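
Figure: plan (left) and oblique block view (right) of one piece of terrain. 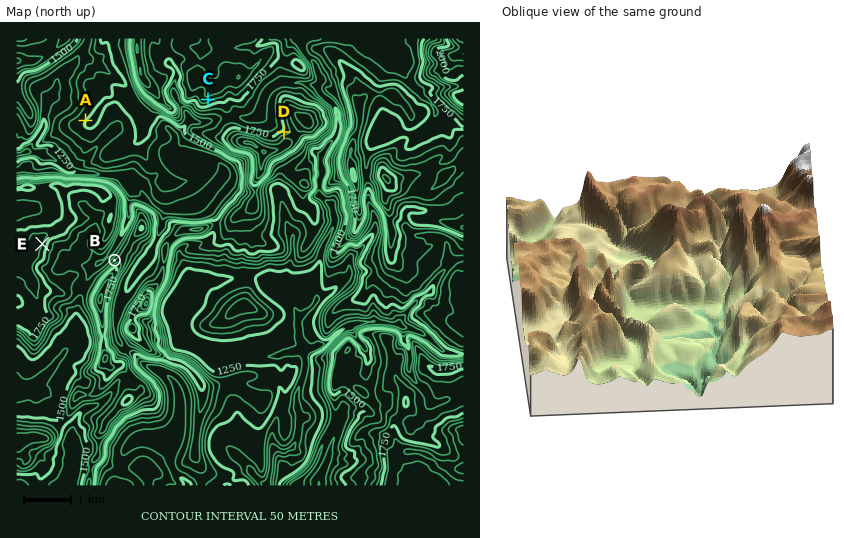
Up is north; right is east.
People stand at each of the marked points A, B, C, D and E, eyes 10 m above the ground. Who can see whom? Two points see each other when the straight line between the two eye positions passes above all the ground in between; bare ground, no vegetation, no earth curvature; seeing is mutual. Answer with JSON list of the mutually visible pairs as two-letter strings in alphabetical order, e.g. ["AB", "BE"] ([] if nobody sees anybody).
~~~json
["BC", "BE", "CD", "CE"]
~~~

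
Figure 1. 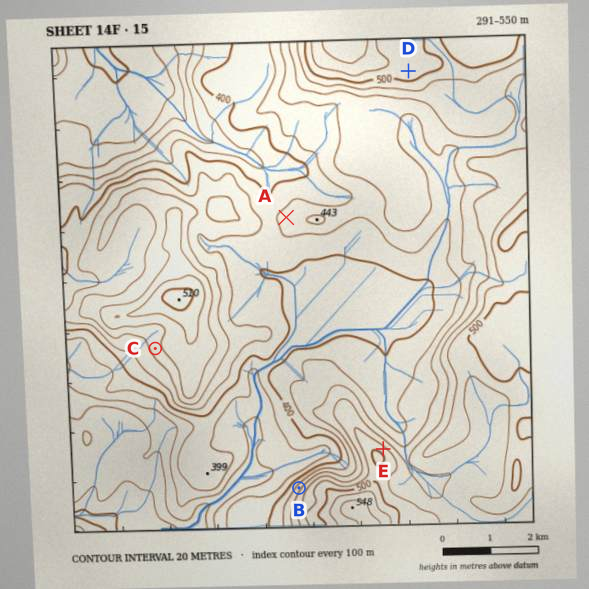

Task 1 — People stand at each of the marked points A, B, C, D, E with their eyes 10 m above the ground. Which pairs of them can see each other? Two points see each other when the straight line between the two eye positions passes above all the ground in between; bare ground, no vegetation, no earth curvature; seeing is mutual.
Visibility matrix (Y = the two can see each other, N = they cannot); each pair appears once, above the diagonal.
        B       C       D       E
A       Y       N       Y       Y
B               N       Y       N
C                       N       N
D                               Y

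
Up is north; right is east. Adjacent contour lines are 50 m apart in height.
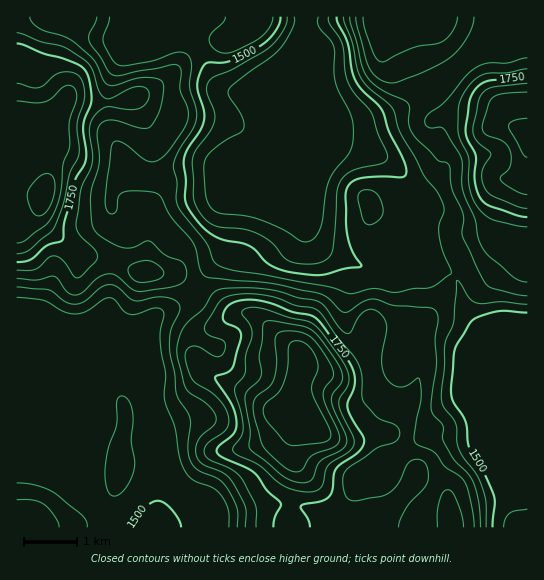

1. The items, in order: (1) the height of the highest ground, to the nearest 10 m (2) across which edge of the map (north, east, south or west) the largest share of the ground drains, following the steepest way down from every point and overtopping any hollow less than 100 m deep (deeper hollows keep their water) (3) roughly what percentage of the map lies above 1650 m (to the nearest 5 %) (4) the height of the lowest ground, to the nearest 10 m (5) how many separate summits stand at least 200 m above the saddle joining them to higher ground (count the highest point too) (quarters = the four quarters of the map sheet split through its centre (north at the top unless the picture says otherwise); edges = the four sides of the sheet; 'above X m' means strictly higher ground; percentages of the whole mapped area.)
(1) About 2000 m is the highest elevation on the sheet.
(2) Most of the ground drains across the northern edge.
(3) Ground above 1650 m makes up about 35 % of the sheet.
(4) The lowest ground is at about 1360 m.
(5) Counting only tops that stand 200 m proud, the map has 3 summits.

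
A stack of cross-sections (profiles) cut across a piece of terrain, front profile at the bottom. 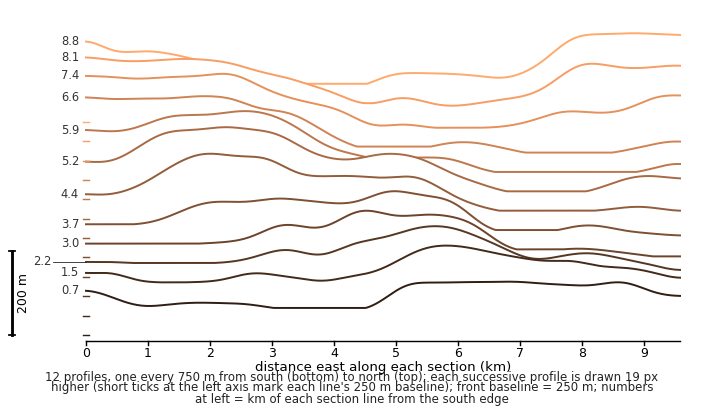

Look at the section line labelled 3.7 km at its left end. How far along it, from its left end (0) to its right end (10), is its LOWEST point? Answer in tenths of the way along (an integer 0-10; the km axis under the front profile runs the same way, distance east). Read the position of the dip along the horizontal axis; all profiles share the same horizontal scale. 10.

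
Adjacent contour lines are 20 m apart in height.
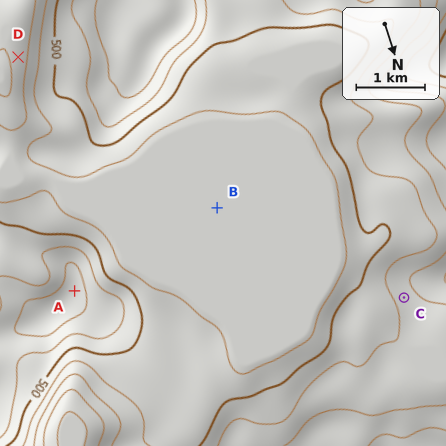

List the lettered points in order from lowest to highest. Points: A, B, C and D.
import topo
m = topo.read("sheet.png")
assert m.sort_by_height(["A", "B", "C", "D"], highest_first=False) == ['D', 'B', 'C', 'A']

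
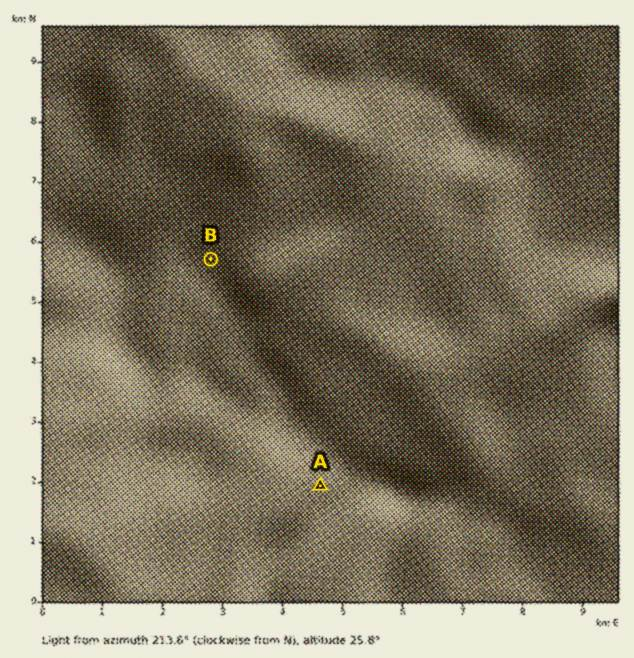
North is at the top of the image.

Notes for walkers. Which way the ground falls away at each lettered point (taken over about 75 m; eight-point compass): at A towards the W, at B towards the NE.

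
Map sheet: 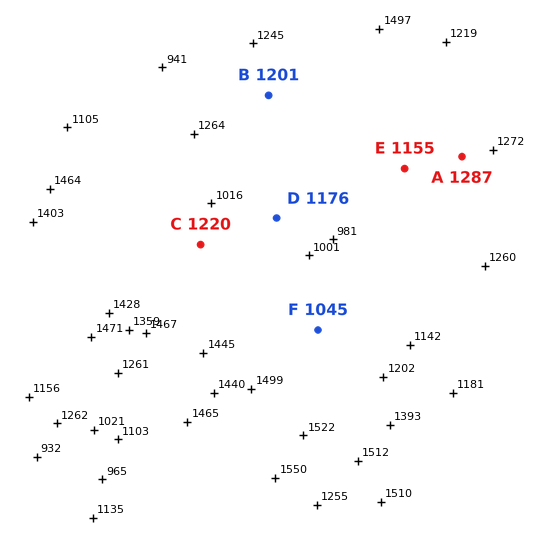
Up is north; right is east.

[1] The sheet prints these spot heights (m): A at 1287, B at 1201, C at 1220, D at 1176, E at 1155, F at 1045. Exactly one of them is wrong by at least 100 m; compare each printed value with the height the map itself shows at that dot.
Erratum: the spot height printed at D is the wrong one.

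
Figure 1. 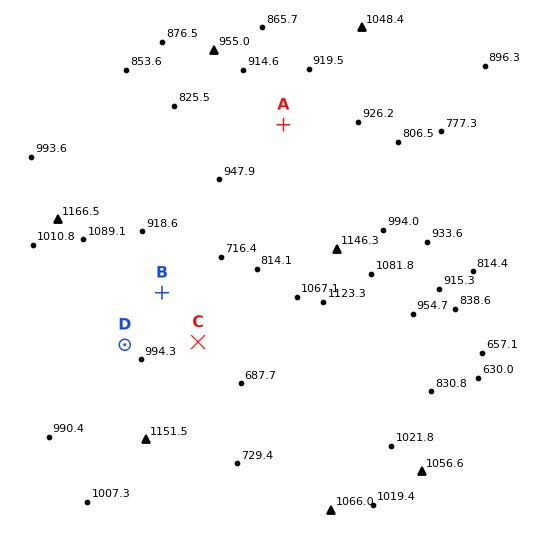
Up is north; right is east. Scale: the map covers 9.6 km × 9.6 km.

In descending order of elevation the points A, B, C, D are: D A B C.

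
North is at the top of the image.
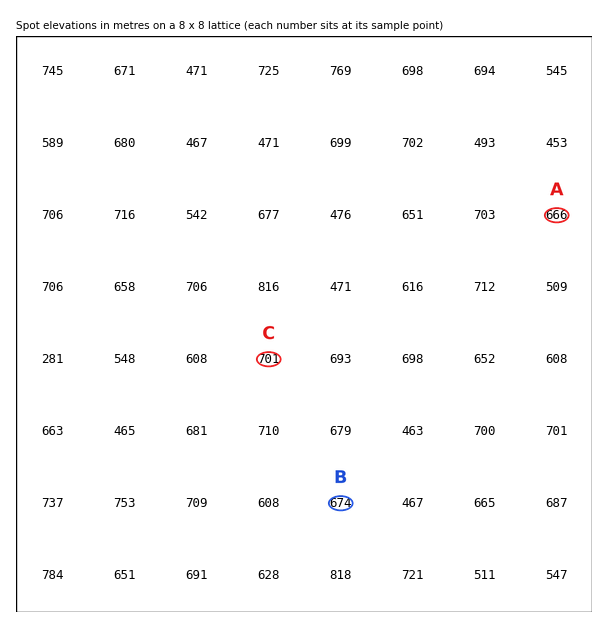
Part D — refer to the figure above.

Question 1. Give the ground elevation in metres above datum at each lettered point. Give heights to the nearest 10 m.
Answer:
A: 670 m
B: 670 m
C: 700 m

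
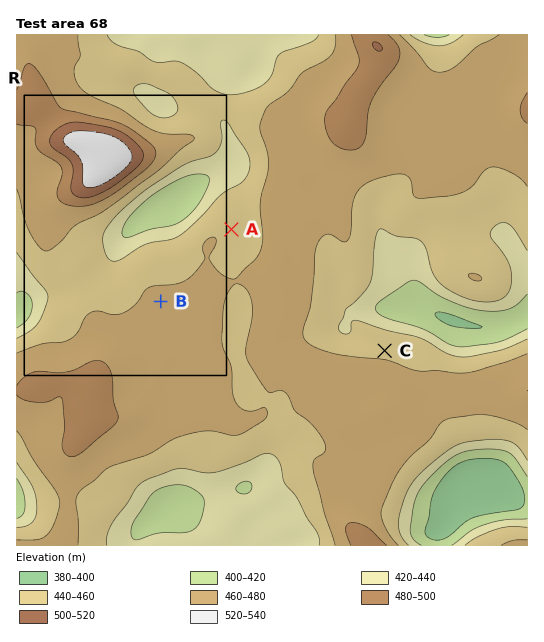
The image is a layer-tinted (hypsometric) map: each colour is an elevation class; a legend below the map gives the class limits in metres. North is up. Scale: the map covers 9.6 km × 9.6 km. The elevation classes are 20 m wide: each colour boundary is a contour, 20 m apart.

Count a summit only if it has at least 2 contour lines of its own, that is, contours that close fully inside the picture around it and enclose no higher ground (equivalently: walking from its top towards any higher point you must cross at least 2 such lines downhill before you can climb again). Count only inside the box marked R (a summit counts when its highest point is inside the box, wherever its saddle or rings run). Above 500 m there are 1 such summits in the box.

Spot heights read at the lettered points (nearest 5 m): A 455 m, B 460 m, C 455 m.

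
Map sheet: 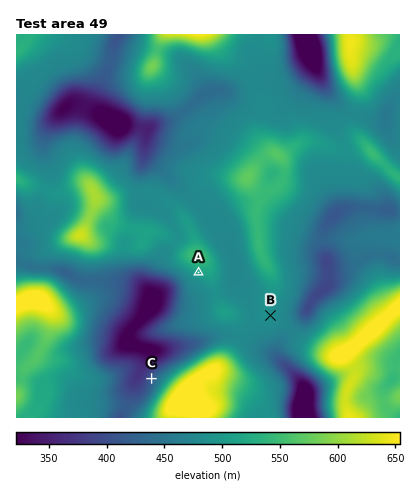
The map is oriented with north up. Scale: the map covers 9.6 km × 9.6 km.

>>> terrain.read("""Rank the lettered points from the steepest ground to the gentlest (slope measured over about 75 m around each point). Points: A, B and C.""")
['C', 'A', 'B']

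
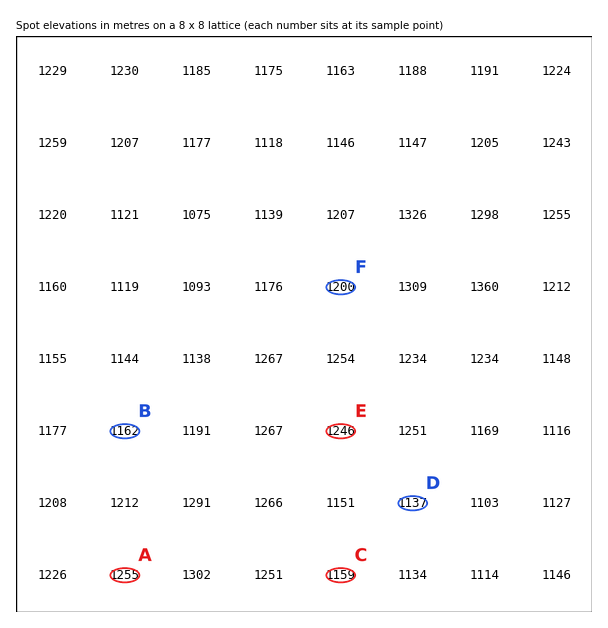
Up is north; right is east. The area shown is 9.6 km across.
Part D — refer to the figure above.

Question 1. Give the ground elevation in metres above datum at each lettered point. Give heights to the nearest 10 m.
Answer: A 1250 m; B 1160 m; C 1160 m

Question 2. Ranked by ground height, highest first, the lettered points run E F D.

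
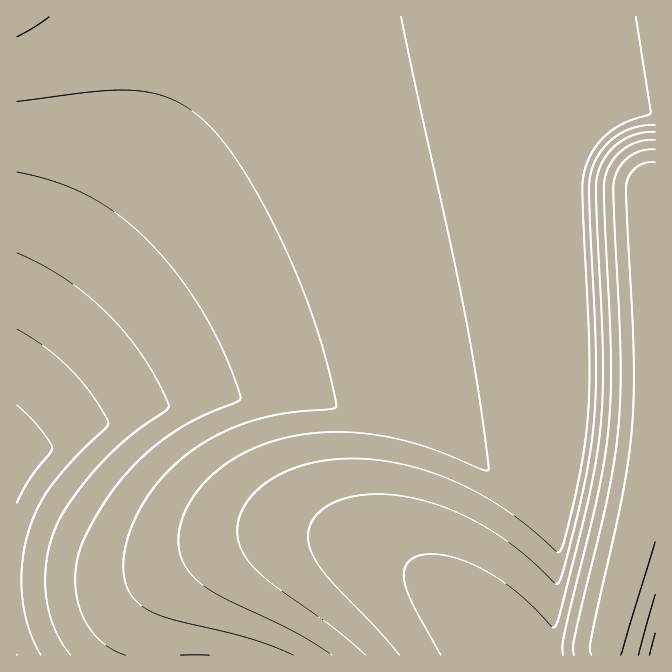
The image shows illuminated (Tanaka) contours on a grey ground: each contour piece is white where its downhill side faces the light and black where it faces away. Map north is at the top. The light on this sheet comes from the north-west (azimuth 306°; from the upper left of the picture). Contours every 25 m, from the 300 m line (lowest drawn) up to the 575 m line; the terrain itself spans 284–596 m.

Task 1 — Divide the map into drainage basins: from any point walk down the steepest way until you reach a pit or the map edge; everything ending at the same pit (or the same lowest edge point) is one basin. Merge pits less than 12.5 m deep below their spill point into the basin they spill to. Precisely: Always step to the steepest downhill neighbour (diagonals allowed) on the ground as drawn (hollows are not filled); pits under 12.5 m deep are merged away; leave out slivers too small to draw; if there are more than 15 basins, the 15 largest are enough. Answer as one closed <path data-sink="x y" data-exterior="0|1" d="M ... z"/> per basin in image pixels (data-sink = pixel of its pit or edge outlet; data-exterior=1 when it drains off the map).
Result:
<path data-sink="17 470" data-exterior="1" d="M655 16l-638 0-1 562 102 1 32-8 37-15 47-15 38-7 22 0 0 2-19 0-18 3-27 9-30 15-18 13-16 16-15 25-5 18 0 20 459 1 13-58 25-90 10-56 3-7z"/><path data-sink="17 655" data-exterior="1" d="M294 534l-22 0-38 7-47 15-37 15-32 8-101 0-1 76 129 1 1-21 5-18 15-25 16-16 18-13 30-15 27-9 18-3 19 0z"/><path data-sink="655 655" data-exterior="1" d="M655 446l-12 62-37 137 1 11 49-1z"/>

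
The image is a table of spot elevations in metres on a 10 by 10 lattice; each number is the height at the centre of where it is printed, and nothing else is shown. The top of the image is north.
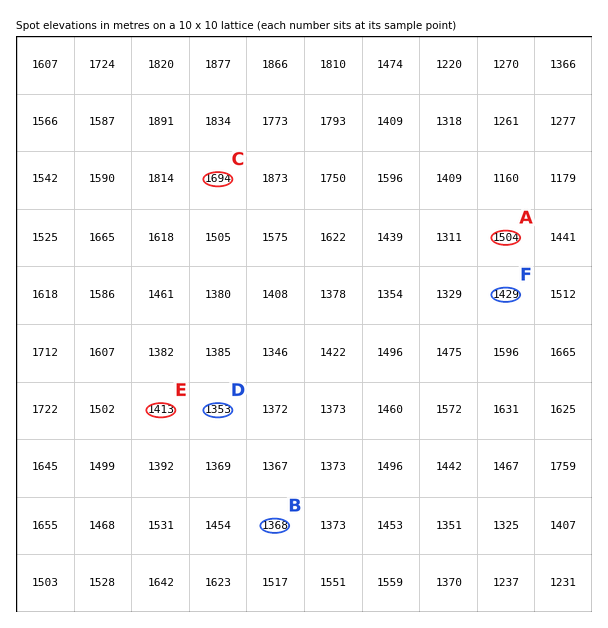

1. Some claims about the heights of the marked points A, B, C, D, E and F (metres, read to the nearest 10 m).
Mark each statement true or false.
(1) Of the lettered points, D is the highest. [false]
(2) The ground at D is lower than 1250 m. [false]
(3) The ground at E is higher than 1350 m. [true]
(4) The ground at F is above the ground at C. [false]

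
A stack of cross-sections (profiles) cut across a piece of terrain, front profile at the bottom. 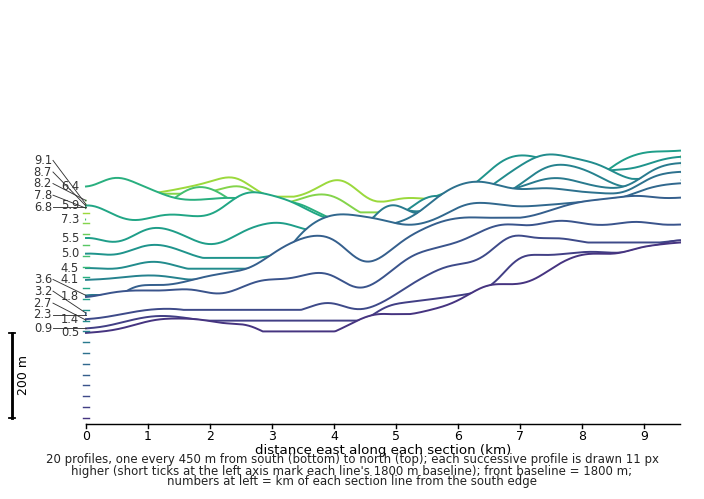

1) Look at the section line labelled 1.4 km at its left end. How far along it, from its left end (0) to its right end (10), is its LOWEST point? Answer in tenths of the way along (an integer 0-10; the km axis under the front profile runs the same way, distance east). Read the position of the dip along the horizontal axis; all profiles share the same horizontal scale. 0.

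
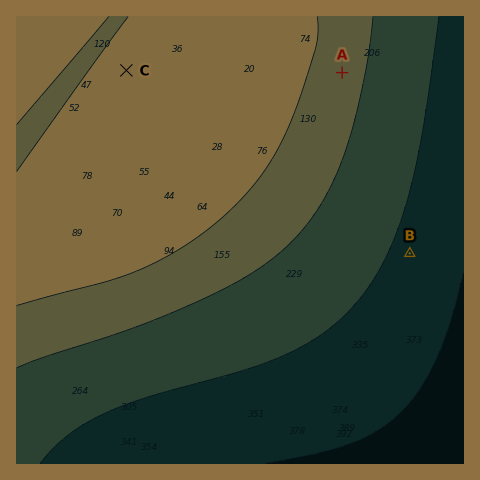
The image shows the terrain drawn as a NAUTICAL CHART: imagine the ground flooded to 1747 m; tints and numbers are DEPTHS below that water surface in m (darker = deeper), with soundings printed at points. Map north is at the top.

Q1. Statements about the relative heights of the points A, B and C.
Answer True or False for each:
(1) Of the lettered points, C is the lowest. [False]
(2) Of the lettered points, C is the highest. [True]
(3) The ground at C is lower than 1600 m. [False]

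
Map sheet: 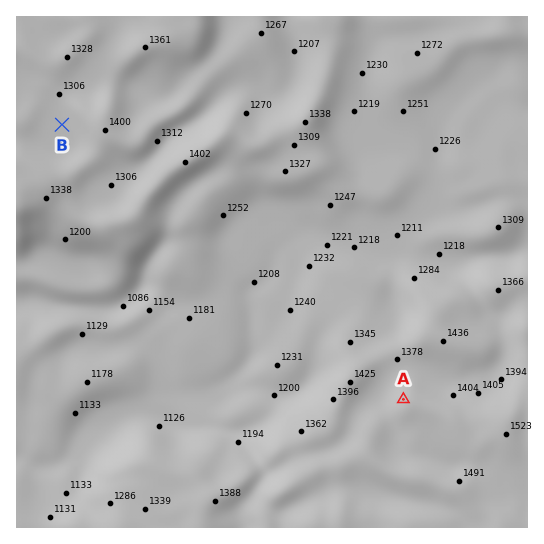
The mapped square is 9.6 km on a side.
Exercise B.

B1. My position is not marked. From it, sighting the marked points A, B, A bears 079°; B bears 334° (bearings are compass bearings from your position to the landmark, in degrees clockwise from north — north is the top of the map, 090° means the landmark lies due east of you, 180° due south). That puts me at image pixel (214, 436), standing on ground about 1180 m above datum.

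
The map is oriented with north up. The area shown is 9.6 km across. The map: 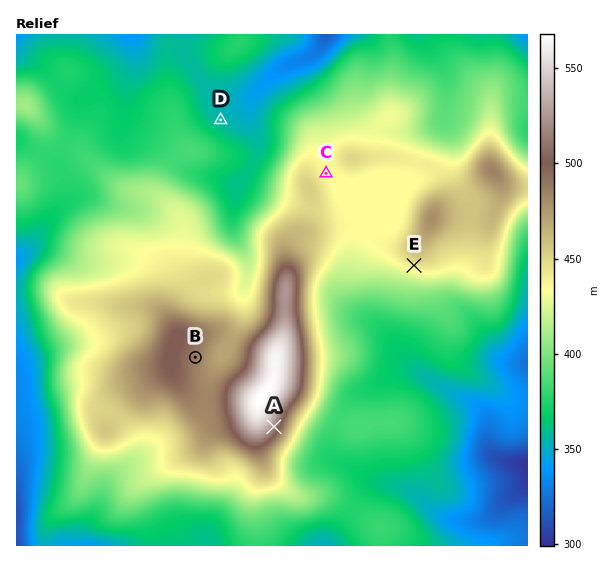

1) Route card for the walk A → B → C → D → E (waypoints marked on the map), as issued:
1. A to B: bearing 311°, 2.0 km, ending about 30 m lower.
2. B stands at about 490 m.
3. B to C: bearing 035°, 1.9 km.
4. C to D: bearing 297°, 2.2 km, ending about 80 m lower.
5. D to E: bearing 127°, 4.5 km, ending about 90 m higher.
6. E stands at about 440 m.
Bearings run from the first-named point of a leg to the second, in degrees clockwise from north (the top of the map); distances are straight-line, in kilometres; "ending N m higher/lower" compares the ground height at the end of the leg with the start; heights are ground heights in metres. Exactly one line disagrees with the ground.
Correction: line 3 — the distance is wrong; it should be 4.2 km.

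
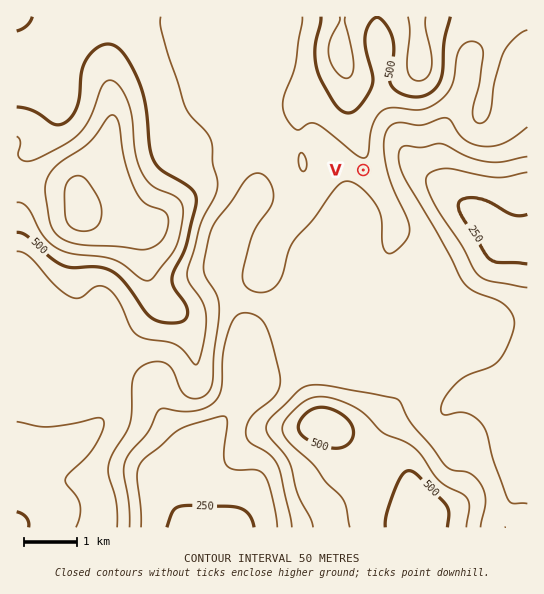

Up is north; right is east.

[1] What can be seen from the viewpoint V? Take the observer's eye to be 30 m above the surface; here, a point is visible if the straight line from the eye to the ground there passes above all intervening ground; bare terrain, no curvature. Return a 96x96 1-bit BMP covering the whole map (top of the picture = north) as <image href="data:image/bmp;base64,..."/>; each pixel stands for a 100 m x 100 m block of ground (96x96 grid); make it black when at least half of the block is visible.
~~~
<image width="96" height="96" href="data:image/bmp;base64,Qk2+BAAAAAAAAD4AAAAoAAAAYAAAAGAAAAABAAEAAAAAAIAEAAATCwAAEwsAAAIAAAAAAAAA////AAAAAAD////wAAAAAA8AAAf////wAAAAAD/AAAf////wAAAAAB/gAA////AQAAAAAB/xwA///8AAAAAAAB//+A8D/wAAAAAAAB///B8APgAAAAAAAB///x8AAAAAAAAAAA////8AAAAAAAAAAA////8AAAAAAAAAAA////8AAAAAAAAAAA////8AAAAAAAAAAA////8AAAAAAAAAAA////8AAAAAAAAAAA////8AAAAAAAAAAA////8AAAAAAAAAAB////gAAAAAAAAAAB////AAAAAAAAAAAH////AAAAAAAAAAD//8/+AAAAAAAD/+///wf4AAAAAAAB/////gPgAAAAAAAA/////gAAAAAAAAAAf////AAAAAAAAAAgH////AAAAAAAAABgB////AAAAAAAAADwA////gAAAAAAAAHwAf///gAAAAAAAAPgAf///gAAAAAAAAPgAP///gAAAAAAAAPgAP///gAAAAAAAAPgAP///wAAAAAAAAPAAP///wAAAAAAAAPAAP///4AAAAAAAAPAAf///8AAAAAAAAfAAf///+AAAAAAAAfAAf////AAEAAAAAfAA/////wAEAAAAAfAA/////+AMAAAAA/AB//////gcAAAAB/AB//////58AAAAD/AB///5///8AAAAP/AB///////8AAAAf+AB///////8AAAA/+AB///////8AAAA/8AD///////8AAAA/8AD///////8AAAB/4AH///////8AAAB/4AH/////8f8AAAB/4AH/////4P8AAAB/8AH/////4P8AAAA/8AH///+H4f8AAAA/8AH///+H4f8AAAAf8AH///+H4/8AAAAf8AH///+H//8AAAAf8AH///////8AAAAf8AH/////j/8AAAAf+AD////+D/8AA8Af+AD////4H/8AB/gf+AA////wH/8AB////AAP///wP/8AB////AAP///gf/8AB////gAH///gf/8AB////gAH///A//8AAH///wAH///B//8AAH///wAH//4B//8AAH///wAH//wD//8AAH///wAH//gH//8AAH///wAH//AH//8AAH///wAH//AP//8AAH///wAH/+Af//8AAH///wAH/+A///8AAH///wAH/+A///8AAD///4AH/+B//+cAAD///8AP/+D//4EAAD////AP//H//wAAAD////gf/////wAAAD////wf/////wAAAD////wP/////wAAAD///9gPn////wAAAD///8AHD////wAAAD///8ADD////wAAAD///4AAD//+PwAAAD///wAAD//8HwAAAD///wAAH4f8D4AAAD///gAAHwP4B4AAAD///AAAHgHwA4AAAD//+AAACAHgA4AAAD//8AAAAAHgAYAAAD//4AAAAAHAAMAAAB//4AAAAAHAAEAAAB//wAAAAAHAACAAAB//gAAAAAHAABAAAB//AAAAAAHAABgAAD//AAAAAAHAAA4AAD/+AAAAAAPAAAEAAH/8AAAAAAPAAAA="/>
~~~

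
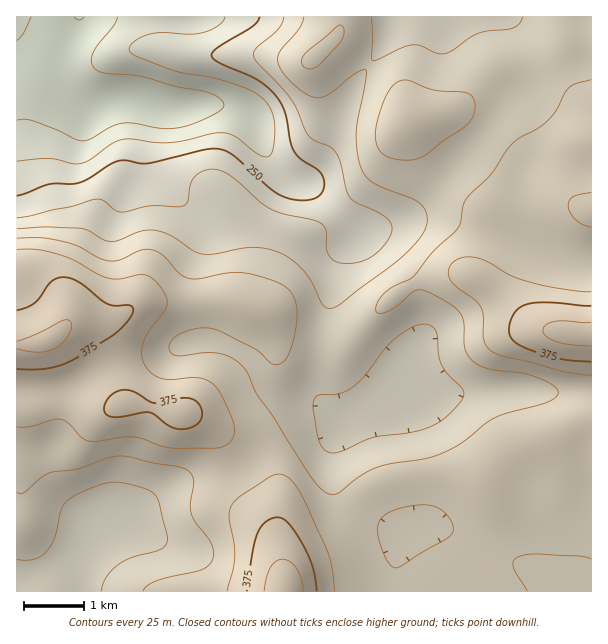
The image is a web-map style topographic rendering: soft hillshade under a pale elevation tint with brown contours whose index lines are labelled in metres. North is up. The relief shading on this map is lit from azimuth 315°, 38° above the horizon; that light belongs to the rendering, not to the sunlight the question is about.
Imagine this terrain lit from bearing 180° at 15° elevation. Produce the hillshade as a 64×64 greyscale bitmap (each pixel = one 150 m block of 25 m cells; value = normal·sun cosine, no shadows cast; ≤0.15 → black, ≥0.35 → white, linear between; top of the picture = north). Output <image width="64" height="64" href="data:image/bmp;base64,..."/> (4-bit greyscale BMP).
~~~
<image width="64" height="64" href="data:image/bmp;base64,Qk12CAAAAAAAAHYAAAAoAAAAQAAAAEAAAAABAAQAAAAAAAAIAAATCwAAEwsAABAAAAAAAAAAAAAAABEREQAiIiIAMzMzAERERABVVVUAZmZmAHd3dwCIiIgAmZmZAKqqqgC7u7sAzMzMAN3d3QDu7u4A////AIiIiIiHd2ZmVVZmZ3d3d3d3iIiIiIiIiIiIiIiIiIiImYiIiHd2ZVVVVVZnd3d2Zmd4iIiIiIiIiIiIiIiIiIiqmIiId2ZVRERFVmd3d2ZVZniIiIiIiIiIiIiIiIiIiLupiIiHdlVVVVZnd4d2ZVVWd4iIiIiIiIiIiIiIiIiIy7qYiId3ZmZmd4iYiHZVVVZ3eIiIiIiIiIiIiIiIiIi7upiIiId3d3iZqqmYdmVVZmd3iIiIiIiIiJmZmZmYiKqpmYiIiIiIiaq7qZh2ZmZmZ3eIiIiIiIiJmZmZmZmImZmZiIiIiIiZqqqph3ZmZmZneIiIiIiIiZmqmZmZmZiImZmZmIiJmZmZqZh3ZmZmZmd4iZmZiIiZmqqZmZmZmYiZmqmZmZmZmIiIh3ZmZmZmZ3iZmZmZmZmqqZmYmZmZmZqru6qpqqmYiHd3ZlVWZVZneImZmZmZmaqZmIiZmZmZqrzMu6qrqqmId3d2ZVVVVWZ3iJmZmZmZmZmImZmZmZmqvN3Mu7zMuqmIiHdmVVVVVWZneIiJmZmYiImZmZmZmZqrzd3MzN3cu6mZh3ZlVVVVVVVmZ3eIiIiIiZmpmZmZmaq83d3d3u7cu6mYh2VVVmVVRERVVmZ3d3iJmqqZmZmZmrze7t3e7u7cupmHZlZmZmVVREREVVZmd4mZqpmZqqqqq97u7d3u7ty6mYd2Znd3dmZVRERFVWZ3iImZmZm7u7u7ze7t3d3dy6mYh3ZneIiHd2ZlVVVVVmZ3d4iJmbu7u6q83d3Lu7u6mHd3dmd4iIiHd3dmZlVVZmZmZneJmqqqmZqru7qZmZiHdmZ3d4iJiIiIh3d2ZlVVVVVVVneIiZmIiImZmHd3d3ZmZ3d4iJmYiIiIiId2ZlVUREVVZoiIiId3d3dmVEVWZmd3iIiZmZmYiIiIiIh3ZmZmZmZ3mZmZiHdmZlQzM0VWd3iJmZmaqZiIiIiJmZmZiImZqpnMzMuph2ZlQzIiNFZ3iJqqqaqqmYiIiJmqu7zMzN3d3e7u7cqYd2ZUMzM0VneJmqqpqqqpmIiImavN3u//////7v/u26mYd2ZVREVWeImZmZmZqqqZiIiZq83v///////Mzd3cuqmYh3dmZmeImZmZmZmaqqmZiImavN7v/////4iau8y7qqqZmYh3iJqqqZmIiImqqpmYiImau83e3dzMVWeJq6qqq7u6qZmaq7uqmYh3eJq7qpmYiImZqqqqmZlERWiZmZmrvMu7qru7u6qYh3Zniry7qqmZiIiIh3dmVVVVZniIiJq7u7u7u7uqmZiHdmZ5vMy7u7qpiHZlRDMyZmVmZmZneJqqmqqqqYiHiHd2ZmeavMzMzLqYdlQyERF3dmZlVVVmd4d3iIh3ZmZnd3ZlVXirvM3dy5hlQyEQAYh3ZVREREVWZmVmZlVVVVZmZlVERnmrzMy6l2VDIhEiiHdlQzMzNEVVVERERERFVWZmVUM0V4mruql2VEMzMzR3dlQyIiI0RVVUQzM0RERVVmVUQzNFZ4iIdmVVRFVVZlVUMiIiIjRFVVRDMzREVVVmZlVEMzRWZmVVVVVWZneIIzIhEiIjMzRFVUREREVVZnd3ZmVUREVVRERVZmd4iZoAAAASMzMzM0RFVVVVVWZneIh3dmVVREREVVZ3eImauwAAASNEQzIjNEVmZmZmZmd4iIiId2ZVVVVmd4iJmqvMAAABJFVUMzM0Vmd4d3ZlVWZ4iZmYiHdmd3iIiJmau7wAESM0VmVEREVneIiHZlQzRWeZqqqpmIiIiIiImZqqqjMzM0RWZlREVneIiIdkMiIkV5q7u7upmIiIiIiJmZmIRERENFZmZVVmeIiIdlQyIjRXm8zMzLqYh3d4iIiIh3ZVVEMzRWZmVmd4iHdlQzNEVnibzMzMuph3d3eIiIh3ZlVEQzM0ZmZmZ3d3ZlQzRWiIiZq8zLu6mHd3d4iId3dmVURDMiNWZmZmZmVUQzRXmrupmqu7u6qZh3d4iIh3d3dVREMyI0VmVVREREMzNGiszLqZq7u7uqmYh3iIiHd4iFVERDMiNERDMiIiIzNFebzMupmau7u7qpmIiIiIiIiZVVVERDIiMyIRABEiNFZ5q8y6mZmru7u6qpiHiIiIiIllVVVVQyIhERAAARI0Vnmqu7qYiJqqq7u6mYd3iHd3eGZmVmVUMiIiIhERI0VniZqqqph3iJmaqqqph3d3d3d3ZmZmZmVDMzRERDNEV4maqqqpmHd3iIiZmpmId3d3d3Z3d3d3d2VVZnd3ZmeJq7u7u6qYd2d3d3eIiIh3d3d3d3d3d4iYh3iJqqqpmqvN3dzLuph3ZmZlVmd4iIh3d3d3d3d4iaqqqrzN3d3d3u//7cy6qYdmZVVVVniJiIiIh3d3d4iavMzN3u/////////t3Luph2VVVVVWeImZiIiHd3d3iJq83e7v////////7czLu7qXZVVVVVZniIiIiIh3d3iIiZvN3u7d3d3d3dy6qaq7uphlVVZmZmd3iIiIiIh3eIh3eJq7u6qZmZmZmId3eKq7qHVVVmZmZmZnd4iIiHeIh3ZmZ4iIdlVVVWZlVEVniaqodlZmd3ZmVWZneIiIiIiHdlVVZlVUMzMzNEQzRFZ4mZh3Znd3d2ZVVmd4iIiIiId2ZVVVVURERERERERVVneIiHd3eIh3dmZmd3d3d4iIiHdmZmZVVVVVVVVVVVZmd4iIh3d4iId3d3d3d3d3"/>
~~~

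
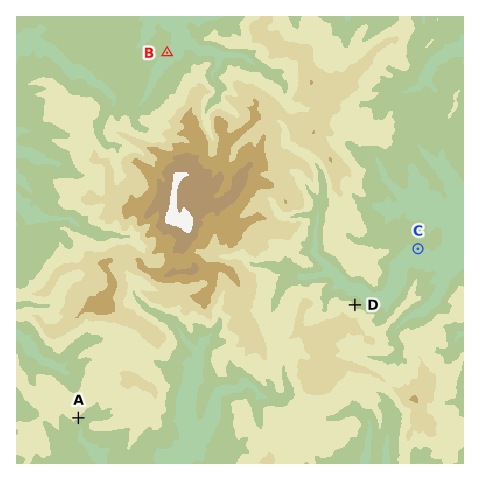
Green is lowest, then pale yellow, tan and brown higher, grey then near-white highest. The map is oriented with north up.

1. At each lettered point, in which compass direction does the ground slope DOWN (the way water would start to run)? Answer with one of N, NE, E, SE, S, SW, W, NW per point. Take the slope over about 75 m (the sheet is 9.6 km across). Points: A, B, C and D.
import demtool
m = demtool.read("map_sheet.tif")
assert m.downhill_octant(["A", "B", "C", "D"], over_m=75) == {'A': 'SE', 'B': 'SE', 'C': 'S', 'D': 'NE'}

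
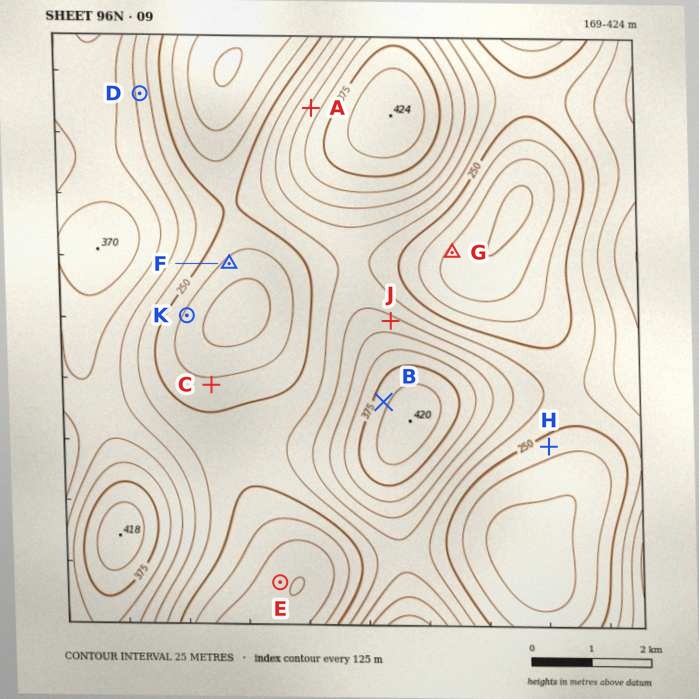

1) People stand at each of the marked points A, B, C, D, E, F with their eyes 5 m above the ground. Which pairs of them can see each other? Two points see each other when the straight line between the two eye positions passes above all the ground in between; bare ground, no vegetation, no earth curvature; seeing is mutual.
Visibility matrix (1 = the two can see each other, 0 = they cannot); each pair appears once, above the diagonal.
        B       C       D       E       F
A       0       0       1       0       0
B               1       1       0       1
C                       0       0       1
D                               0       0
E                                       0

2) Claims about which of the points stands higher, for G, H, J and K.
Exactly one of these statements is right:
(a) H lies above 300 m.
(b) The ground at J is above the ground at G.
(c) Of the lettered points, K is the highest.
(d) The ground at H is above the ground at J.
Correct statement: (b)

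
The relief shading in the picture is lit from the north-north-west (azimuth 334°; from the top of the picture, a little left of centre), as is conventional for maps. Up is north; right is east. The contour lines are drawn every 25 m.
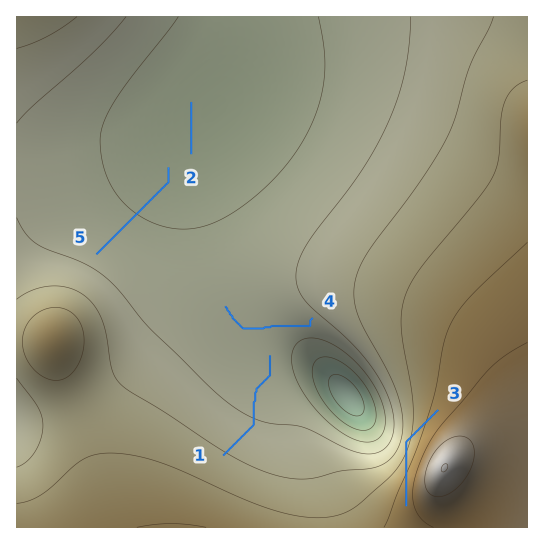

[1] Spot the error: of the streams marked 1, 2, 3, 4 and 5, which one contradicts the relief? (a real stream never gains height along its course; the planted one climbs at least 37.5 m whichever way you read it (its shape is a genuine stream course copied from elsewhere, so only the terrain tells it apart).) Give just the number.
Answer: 3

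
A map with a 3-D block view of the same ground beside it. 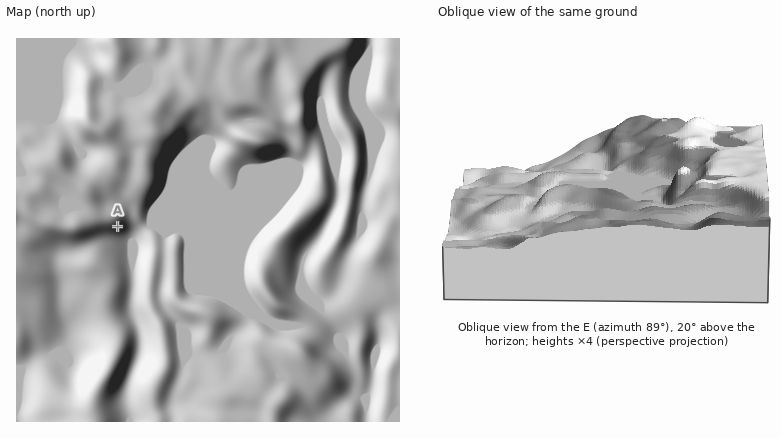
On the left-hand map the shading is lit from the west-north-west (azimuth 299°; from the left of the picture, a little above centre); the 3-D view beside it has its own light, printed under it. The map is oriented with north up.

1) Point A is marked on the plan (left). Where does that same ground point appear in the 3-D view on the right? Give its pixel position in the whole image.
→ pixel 614 159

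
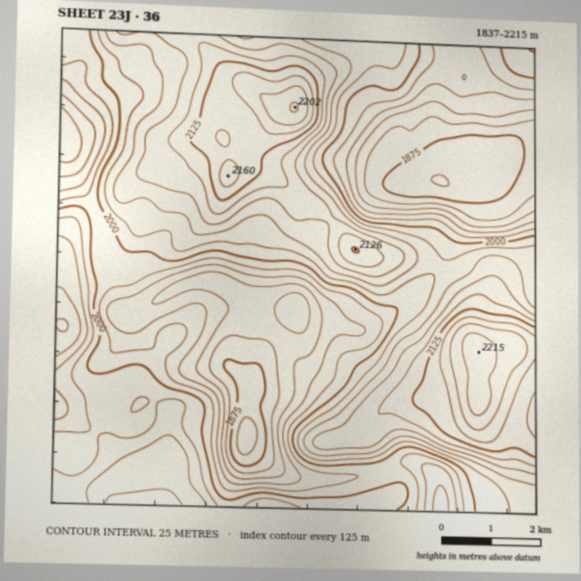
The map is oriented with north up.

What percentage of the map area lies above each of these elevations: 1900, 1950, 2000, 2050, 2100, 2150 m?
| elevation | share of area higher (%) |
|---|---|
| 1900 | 90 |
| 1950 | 77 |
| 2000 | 58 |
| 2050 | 35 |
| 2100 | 16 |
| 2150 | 6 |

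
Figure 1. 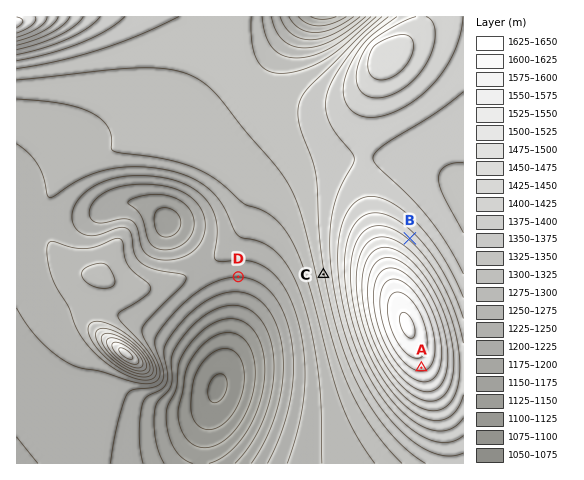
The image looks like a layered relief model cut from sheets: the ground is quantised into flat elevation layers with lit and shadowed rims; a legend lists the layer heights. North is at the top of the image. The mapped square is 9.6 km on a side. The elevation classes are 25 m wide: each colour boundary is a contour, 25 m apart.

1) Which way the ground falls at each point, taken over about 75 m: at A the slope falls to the S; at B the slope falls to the NE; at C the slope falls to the W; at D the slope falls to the S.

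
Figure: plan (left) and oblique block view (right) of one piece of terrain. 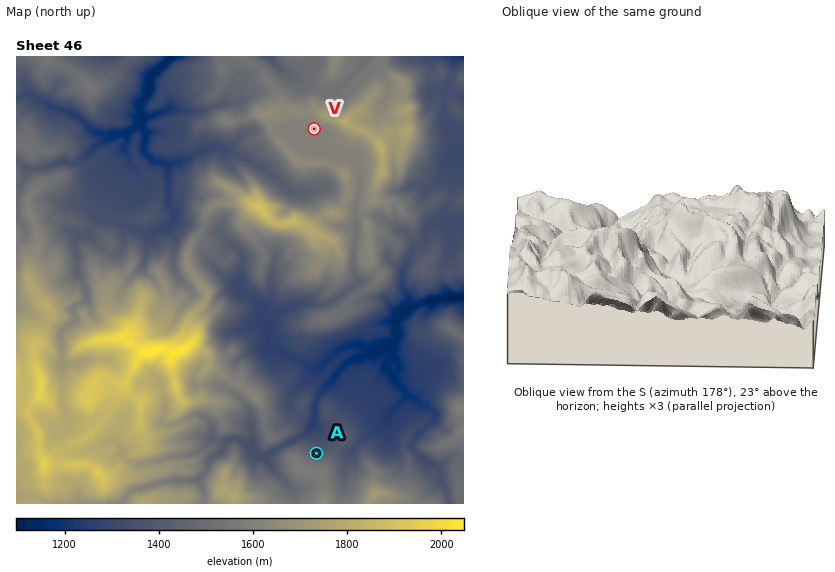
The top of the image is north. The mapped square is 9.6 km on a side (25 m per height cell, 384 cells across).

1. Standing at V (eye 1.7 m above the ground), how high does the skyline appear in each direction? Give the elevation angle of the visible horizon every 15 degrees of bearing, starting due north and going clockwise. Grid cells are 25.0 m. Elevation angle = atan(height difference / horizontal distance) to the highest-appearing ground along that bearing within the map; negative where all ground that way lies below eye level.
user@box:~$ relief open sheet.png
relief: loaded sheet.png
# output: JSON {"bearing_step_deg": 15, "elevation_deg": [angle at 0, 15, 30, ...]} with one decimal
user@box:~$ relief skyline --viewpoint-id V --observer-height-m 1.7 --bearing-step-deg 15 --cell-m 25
{"bearing_step_deg": 15, "elevation_deg": [9.0, 12.9, 18.4, 19.1, 15.8, 16.5, 10.4, 8.2, 6.3, 2.9, 3.6, 3.2, 4.9, 6.7, 7.6, 5.1, 2.6, 1.9, 0.8, 3.4, 2.7, 5.6, 6.0, 6.4]}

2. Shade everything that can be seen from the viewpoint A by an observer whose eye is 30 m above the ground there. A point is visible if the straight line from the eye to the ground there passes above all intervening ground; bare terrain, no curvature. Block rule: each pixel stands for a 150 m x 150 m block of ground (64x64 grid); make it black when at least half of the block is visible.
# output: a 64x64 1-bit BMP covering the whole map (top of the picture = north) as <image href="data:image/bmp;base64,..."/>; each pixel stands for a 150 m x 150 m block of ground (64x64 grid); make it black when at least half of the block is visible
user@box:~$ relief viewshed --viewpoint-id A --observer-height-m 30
<image width="64" height="64" href="data:image/bmp;base64,Qk0+AgAAAAAAAD4AAAAoAAAAQAAAAEAAAAABAAEAAAAAAAACAAATCwAAEwsAAAIAAAAAAAAA////AAAAAAAAAAAAAAAAAAAAAAAAACAAAAAAAAAAMAAAAAAAAAAgAAAAAAAAACAAAAAAAAAwYAAAAAAAAPhAAwAAAAAA/EA4AAAAAAB+AXwAAAAADj4DPgAAMQAL3gGXAAAwwBj+AM8AADMAHvwAbwAAIf4e+AAPAAAg/z5gAB4AAAEiPiAAHAAAAQAeAOAdAAABOAIQ8D8AAAO4AADg/wAAA5AAAAH/AAAD0AAwAf8AAAHwAPgD/wAAAOAB+AP/AAAAYGf/+f8AAAAwP//5/gAAADA4/+GcAAAAH/gP8IAAAAAP+AP4AAAAABZ8ABKAAAAAEH4AB8AAAAAIf4B88AAAAAR74B3/AAAABzn+GP8AAAAPmB5w4QAAAA8YDmDBAAAAGRge4IAAAAB5LHwAwAAAAHH//ADAAAAAM//gAIAAAAAT/4BAgAAAABz4AEAAAAAAHPAAQBAAAAAPwABAGAAAAAAAACAIAAAAAAAAMAAAAAAEAAAQAAAAAAAAABgAAAAAAAAAAAAAAAAAAAAAAAAAAAAAADEAAAAAAAAAMQAAAAAAAAAzAAAAAAAAACGAAAAAAAAAAAAAAAAAAAAAAAAAAAAAAAAAAAAAAAAAAAAAAAAAAAAAAAAAAAAAAAAAAAAAAAAAAAAAAAAAAAAAAAAAAAAAAAAAAAAAAAAAAAAAAAAAAAAAAA=="/>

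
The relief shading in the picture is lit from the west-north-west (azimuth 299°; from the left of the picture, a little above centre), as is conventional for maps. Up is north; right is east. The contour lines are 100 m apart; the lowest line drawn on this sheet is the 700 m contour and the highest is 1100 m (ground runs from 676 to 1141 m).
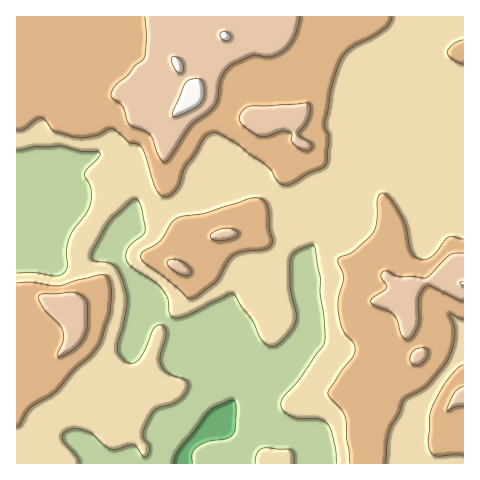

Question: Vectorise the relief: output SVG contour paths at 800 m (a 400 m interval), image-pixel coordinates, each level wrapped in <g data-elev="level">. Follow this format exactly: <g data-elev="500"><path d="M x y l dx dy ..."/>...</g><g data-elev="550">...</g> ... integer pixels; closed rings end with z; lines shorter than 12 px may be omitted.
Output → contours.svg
<g data-elev="800"><path d="M79 463l-2-7-14-16-1-5 3-3 10-4 14 4 16 14 7 3 21-4 4 2 6 9 3 1 3-4 0-6-6-9 0-5 8-19 7-6 14-4 7-4 5-5 4-7 0-4-2-3-18-7-7-9-1-9 6-22-1-6-3-3-4 0-4 3-10 23-7 10-8 2-9-7-3-9 10-41 0-9-2-10-5-14-5-7-6-3-14-2-4-3 2-8 16-28 22-21 5-2 3 3 2 5 4 23-2 5-15 13-2 5 0 6 6 8 22 14 9 9 5 9 3 16 5 3 9-2 47-23 20 27 9 19 9 7 6 0 7-6 9-11 4-8 0-8-6-27 0-21 1-8 3-4 5-3 12-5 3 1 6 32 0 15 4 25 1 24-26 37-15 18-3 8 3 6 8 5 8 3 19 0 8 5 4 7 4 15 1 17"/><path d="M294 463l0-9-3-4-25-2-4 1-4 3-2 6-1 5"/><path d="M17 150l18-3 25-1 22 5 16 1 2 2-15 19 0 3 6 13 0 13-4 11-14 17-4 8-3 12 2 15-2 6-4 3-6 2-22-3-17 0"/></g>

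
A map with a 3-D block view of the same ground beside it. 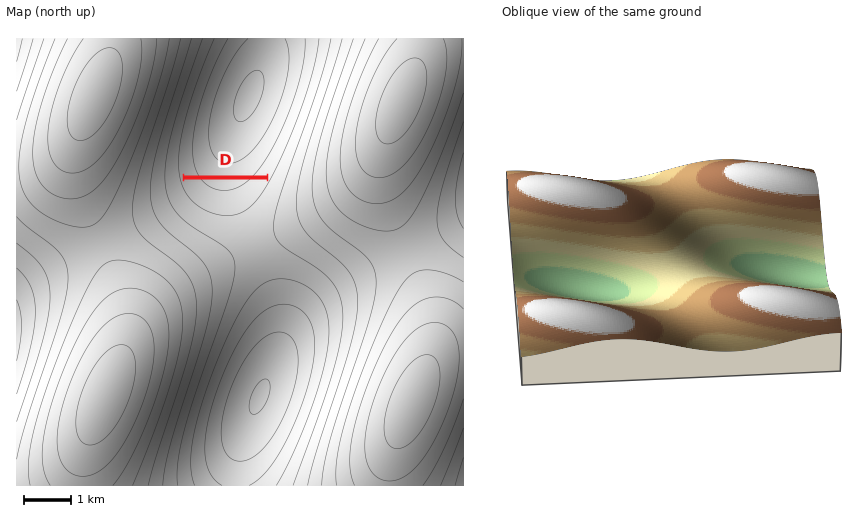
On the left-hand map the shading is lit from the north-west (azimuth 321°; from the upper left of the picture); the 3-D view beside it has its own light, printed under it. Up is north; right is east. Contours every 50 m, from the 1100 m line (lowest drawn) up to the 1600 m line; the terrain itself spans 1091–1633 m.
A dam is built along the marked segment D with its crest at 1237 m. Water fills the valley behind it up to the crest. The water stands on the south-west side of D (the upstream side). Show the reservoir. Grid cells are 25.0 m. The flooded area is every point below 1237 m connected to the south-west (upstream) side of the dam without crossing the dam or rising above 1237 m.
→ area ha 78.3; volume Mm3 18.17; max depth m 58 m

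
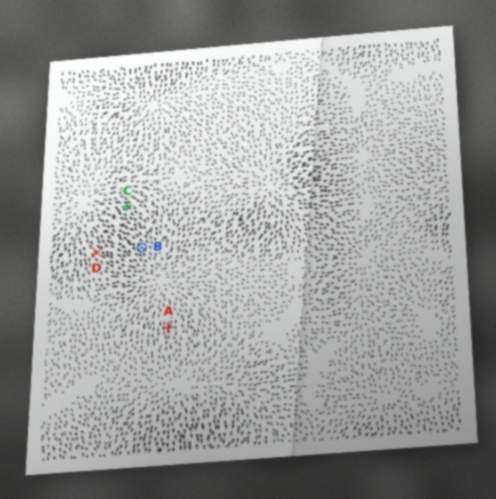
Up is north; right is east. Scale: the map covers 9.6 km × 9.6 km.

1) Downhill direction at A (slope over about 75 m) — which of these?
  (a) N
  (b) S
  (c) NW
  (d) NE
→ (a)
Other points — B SE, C SE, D SE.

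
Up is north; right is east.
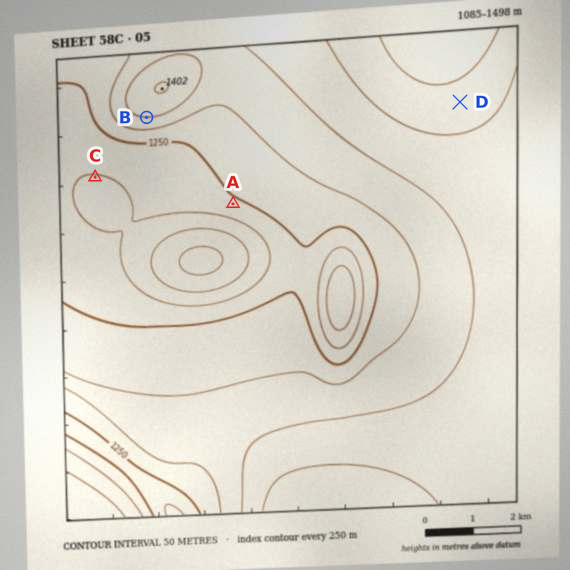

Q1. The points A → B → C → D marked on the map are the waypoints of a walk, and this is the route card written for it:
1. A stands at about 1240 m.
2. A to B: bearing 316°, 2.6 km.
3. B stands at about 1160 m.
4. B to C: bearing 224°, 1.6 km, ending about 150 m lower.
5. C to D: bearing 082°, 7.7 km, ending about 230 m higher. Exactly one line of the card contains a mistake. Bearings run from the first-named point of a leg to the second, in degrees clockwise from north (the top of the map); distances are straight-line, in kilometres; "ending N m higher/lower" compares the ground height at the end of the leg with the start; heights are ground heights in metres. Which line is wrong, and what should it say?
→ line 3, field height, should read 1350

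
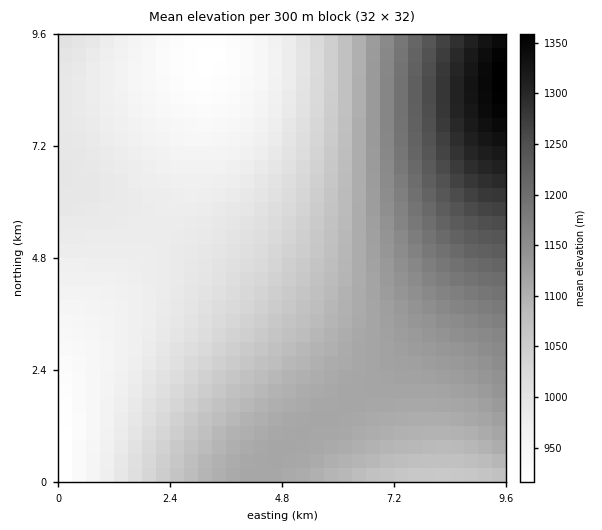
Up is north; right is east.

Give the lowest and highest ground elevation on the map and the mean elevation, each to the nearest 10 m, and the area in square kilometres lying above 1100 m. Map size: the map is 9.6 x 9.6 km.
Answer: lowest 910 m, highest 1360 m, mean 1060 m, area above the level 33.2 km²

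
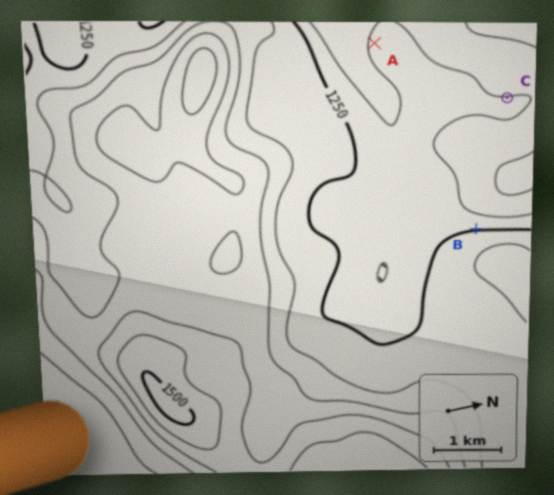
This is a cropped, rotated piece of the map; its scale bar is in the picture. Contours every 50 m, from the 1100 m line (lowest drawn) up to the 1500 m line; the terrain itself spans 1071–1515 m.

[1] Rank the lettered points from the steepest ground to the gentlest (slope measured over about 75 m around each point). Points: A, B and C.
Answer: B A C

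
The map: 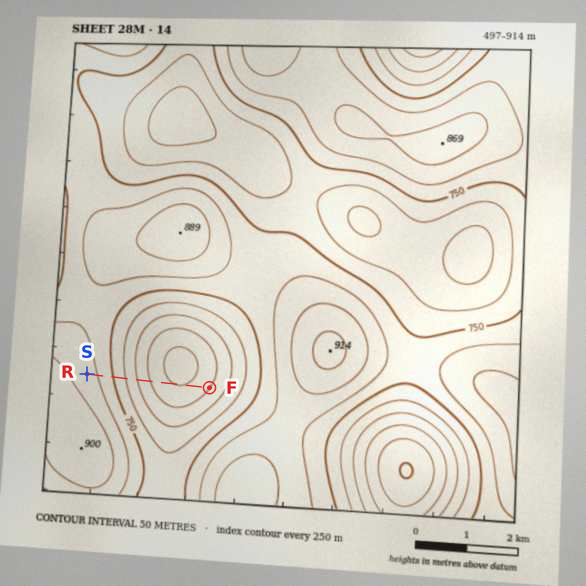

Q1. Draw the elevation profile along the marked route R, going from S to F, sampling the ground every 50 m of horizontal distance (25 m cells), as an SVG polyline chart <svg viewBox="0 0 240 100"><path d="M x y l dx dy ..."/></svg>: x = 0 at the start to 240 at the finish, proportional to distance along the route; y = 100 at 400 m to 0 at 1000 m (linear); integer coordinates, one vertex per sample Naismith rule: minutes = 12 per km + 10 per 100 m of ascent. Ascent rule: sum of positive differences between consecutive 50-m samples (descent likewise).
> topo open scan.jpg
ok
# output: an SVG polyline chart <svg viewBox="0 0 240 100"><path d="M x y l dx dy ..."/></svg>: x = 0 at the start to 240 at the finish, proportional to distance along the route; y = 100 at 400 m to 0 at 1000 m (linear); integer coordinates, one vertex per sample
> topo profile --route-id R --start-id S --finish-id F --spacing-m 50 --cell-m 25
<svg viewBox="0 0 240 100"><path d="M0 29l5 1 4 1 5 1 4 1 5 1 5 1 4 1 5 1 4 2 5 1 5 1 4 2 5 1 5 2 4 1 5 2 4 2 5 1 5 2 4 2 5 1 4 2 5 2 5 1 4 2 5 1 4 2 5 1 5 1 4 1 5 1 4 1 5 1 5 1 4 0 5 1 4 0 5 0 5 0 4 0 5 0 5 0 4-1 5 0 4-1 5 0 5-1 4-1 5-1 4-1 5-1 5-1"/></svg>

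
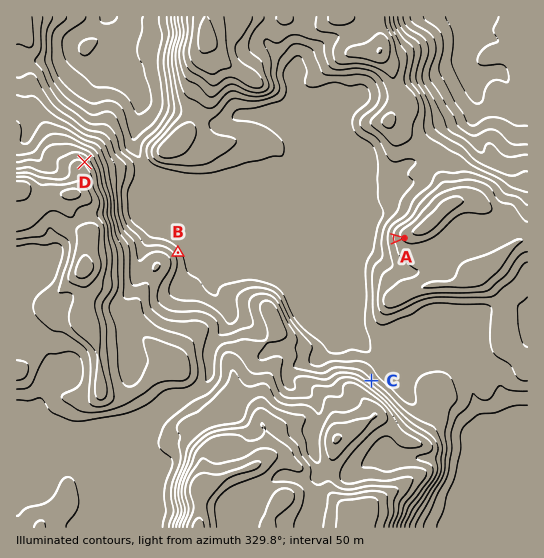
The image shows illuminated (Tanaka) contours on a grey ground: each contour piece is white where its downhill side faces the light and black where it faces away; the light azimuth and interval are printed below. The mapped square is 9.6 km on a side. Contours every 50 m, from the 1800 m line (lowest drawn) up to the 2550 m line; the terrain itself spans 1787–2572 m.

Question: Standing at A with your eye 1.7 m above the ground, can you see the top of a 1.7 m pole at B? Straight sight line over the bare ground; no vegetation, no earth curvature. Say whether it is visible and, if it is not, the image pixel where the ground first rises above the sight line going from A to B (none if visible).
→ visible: true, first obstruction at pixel None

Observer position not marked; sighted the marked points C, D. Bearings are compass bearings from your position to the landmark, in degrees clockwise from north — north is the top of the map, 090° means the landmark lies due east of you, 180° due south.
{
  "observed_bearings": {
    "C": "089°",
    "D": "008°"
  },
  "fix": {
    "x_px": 53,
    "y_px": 386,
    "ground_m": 2220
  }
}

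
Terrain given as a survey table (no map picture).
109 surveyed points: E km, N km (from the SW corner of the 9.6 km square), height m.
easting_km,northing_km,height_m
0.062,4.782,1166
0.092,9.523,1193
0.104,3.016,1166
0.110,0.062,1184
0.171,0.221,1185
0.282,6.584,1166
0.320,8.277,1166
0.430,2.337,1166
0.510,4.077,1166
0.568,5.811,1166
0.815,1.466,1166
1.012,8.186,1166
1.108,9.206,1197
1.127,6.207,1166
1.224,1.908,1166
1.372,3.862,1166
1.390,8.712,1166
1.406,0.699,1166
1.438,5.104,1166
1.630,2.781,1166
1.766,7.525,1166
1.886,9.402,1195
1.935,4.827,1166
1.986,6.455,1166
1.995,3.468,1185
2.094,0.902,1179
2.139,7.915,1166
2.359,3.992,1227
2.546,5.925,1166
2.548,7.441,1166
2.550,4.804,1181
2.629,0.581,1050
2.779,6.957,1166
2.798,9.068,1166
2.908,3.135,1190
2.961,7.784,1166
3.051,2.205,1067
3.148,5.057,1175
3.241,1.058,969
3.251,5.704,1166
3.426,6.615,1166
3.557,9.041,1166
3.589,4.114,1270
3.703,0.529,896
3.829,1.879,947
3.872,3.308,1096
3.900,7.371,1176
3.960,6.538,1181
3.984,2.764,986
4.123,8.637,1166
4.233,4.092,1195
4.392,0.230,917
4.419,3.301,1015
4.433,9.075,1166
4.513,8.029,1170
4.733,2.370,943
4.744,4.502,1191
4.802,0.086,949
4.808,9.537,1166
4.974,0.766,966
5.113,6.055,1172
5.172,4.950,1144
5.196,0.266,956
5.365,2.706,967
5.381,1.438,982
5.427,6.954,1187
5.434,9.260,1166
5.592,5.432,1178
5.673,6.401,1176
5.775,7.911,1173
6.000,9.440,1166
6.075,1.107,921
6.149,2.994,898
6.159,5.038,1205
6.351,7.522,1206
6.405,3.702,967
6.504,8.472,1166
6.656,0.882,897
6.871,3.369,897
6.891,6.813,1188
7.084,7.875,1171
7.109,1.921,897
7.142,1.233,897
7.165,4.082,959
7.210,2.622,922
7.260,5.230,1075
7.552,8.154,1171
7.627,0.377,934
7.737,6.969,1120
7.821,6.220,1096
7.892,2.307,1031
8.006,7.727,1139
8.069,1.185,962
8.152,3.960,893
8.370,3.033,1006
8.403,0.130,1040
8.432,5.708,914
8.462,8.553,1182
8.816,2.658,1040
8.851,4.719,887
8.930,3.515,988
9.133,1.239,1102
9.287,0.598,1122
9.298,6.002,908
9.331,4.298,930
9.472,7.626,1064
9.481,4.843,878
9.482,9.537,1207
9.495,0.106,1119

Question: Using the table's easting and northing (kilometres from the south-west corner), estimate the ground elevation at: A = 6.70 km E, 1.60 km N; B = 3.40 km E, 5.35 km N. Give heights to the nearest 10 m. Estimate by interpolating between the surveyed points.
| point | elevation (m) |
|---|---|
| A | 900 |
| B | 1170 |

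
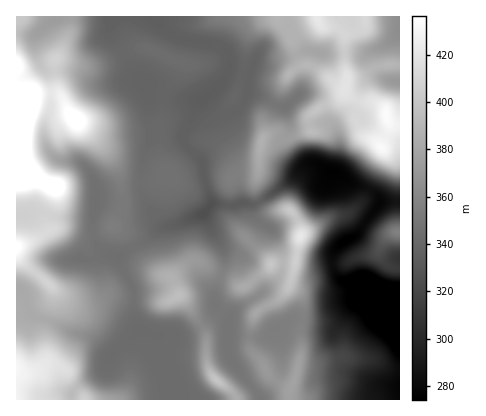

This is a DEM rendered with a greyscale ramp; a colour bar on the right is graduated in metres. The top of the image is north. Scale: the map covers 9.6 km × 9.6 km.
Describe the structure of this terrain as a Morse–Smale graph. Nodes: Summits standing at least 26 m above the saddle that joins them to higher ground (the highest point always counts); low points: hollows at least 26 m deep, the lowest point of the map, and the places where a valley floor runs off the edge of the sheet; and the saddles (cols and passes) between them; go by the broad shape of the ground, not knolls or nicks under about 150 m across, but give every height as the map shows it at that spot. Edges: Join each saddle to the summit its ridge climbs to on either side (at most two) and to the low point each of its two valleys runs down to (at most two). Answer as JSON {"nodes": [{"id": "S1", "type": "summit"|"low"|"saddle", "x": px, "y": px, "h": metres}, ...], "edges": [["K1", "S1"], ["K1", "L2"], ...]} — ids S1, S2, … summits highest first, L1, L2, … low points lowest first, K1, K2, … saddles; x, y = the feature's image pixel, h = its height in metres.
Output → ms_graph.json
{"nodes": [
{"id": "S1", "type": "summit", "x": 16, "y": 114, "h": 501},
{"id": "S2", "type": "summit", "x": 16, "y": 248, "h": 440},
{"id": "S3", "type": "summit", "x": 386, "y": 116, "h": 434},
{"id": "S4", "type": "summit", "x": 16, "y": 368, "h": 431},
{"id": "S5", "type": "summit", "x": 300, "y": 236, "h": 422},
{"id": "S6", "type": "summit", "x": 216, "y": 380, "h": 400},
{"id": "S7", "type": "summit", "x": 178, "y": 296, "h": 395},
{"id": "S8", "type": "summit", "x": 398, "y": 232, "h": 356},
{"id": "L1", "type": "low", "x": 398, "y": 302, "h": 249},
{"id": "L2", "type": "low", "x": 398, "y": 30, "h": 364},
{"id": "K1", "type": "saddle", "x": 48, "y": 214, "h": 407},
{"id": "K2", "type": "saddle", "x": 36, "y": 274, "h": 406},
{"id": "K3", "type": "saddle", "x": 344, "y": 54, "h": 403},
{"id": "K4", "type": "saddle", "x": 44, "y": 318, "h": 382},
{"id": "K5", "type": "saddle", "x": 200, "y": 324, "h": 360},
{"id": "K6", "type": "saddle", "x": 222, "y": 276, "h": 357},
{"id": "K7", "type": "saddle", "x": 252, "y": 388, "h": 351},
{"id": "K8", "type": "saddle", "x": 134, "y": 298, "h": 347},
{"id": "K9", "type": "saddle", "x": 240, "y": 108, "h": 337},
{"id": "K10", "type": "saddle", "x": 260, "y": 202, "h": 337},
{"id": "K11", "type": "saddle", "x": 332, "y": 266, "h": 283}],
"edges": [["K1", "S1"], ["K1", "S2"], ["K1", "L1"], ["K2", "S1"], ["K2", "S2"], ["K2", "L1"], ["K3", "S3"], ["K3", "L1"], ["K3", "L2"], ["K4", "S1"], ["K4", "S4"], ["K4", "L1"], ["K5", "S6"], ["K5", "S7"], ["K5", "L1"], ["K6", "S5"], ["K6", "S7"], ["K6", "L1"], ["K7", "S5"], ["K7", "S6"], ["K7", "L1"], ["K8", "S1"], ["K8", "S7"], ["K8", "L1"], ["K9", "S1"], ["K9", "S3"], ["K9", "L1"], ["K10", "S3"], ["K10", "S5"], ["K10", "L1"], ["K11", "S5"], ["K11", "S8"], ["K11", "L1"]]}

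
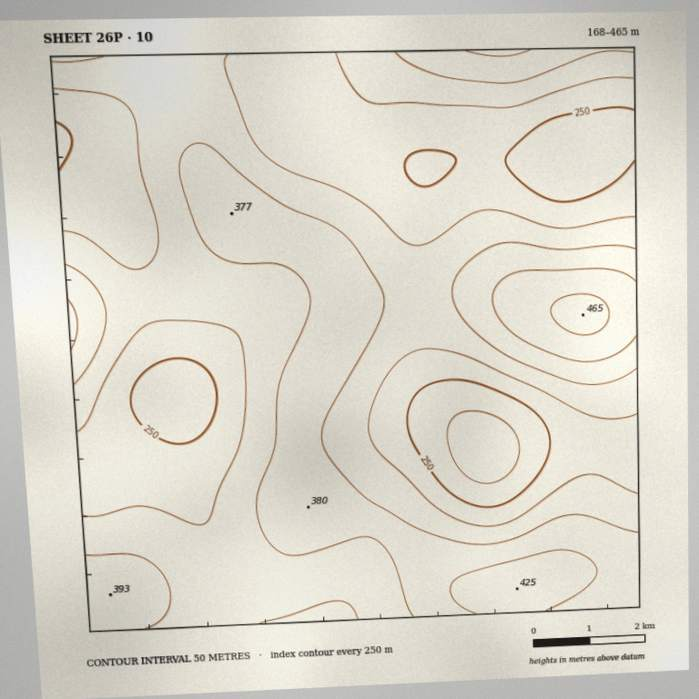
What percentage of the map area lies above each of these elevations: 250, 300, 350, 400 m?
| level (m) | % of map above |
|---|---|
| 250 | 91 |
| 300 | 63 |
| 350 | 28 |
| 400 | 6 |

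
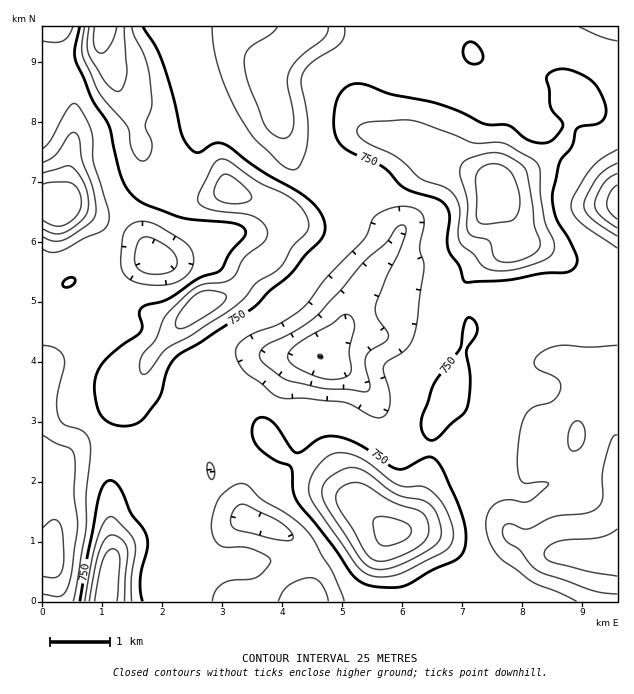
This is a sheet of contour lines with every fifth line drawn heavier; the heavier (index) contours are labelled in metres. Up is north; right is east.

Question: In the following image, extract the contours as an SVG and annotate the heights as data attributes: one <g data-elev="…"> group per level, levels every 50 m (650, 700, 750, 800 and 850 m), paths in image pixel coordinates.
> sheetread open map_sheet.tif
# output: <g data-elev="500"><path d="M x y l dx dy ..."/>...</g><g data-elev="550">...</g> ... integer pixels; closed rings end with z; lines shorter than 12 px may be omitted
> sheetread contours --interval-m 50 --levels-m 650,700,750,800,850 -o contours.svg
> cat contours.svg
<g data-elev="650"><path d="M320 359l-2-2 1-3 3 1 1 2 0 1z"/><path d="M617 219l-8-8-2-7 4-12 6-7"/><path d="M43 184l12-2 16 1 8 8 2 11-3 12-13 11-10 1-12-6"/></g><g data-elev="700"><path d="M278 601l5-9 6-7 10-5 11-2 6 1 5 4 5 9 2 9"/><path d="M617 594l-24-3-54-19-8-7-11-15-14-9-3-5-1-5 2-5 4-2 19 5 26-12 33-4 11-5 5-9 0-25 5-20 5-16 5-3"/><path d="M278 540l-43-11-3-3-2-6 5-11 4-4 6 0 37 18 8 8 3 7-4 3z"/><path d="M43 435l13 8 14 5 3 5 2 12-1 30 4 30-6 48-5 17-3 4-5 2-16-2"/><path d="M361 391l-12-2-26-1-36-8-24-17-3-5 0-4 2-5 5-4 28-14 21-15 26-27 22-27 22-19 11-16 6-2 2 1 1 3-2 9-6 17-12 22-11 30 2 9 10 15 1 6-3 5-14 8-4 5-2 9 5 24-3 4z"/><path d="M154 274l-13-3-6-7 0-8 2-10 3-6 3-3 9 1 14 7 7 7 4 7 0 6-4 5-7 3z"/><path d="M617 236l-25-17-7-8-1-6 2-9 12-19 7-7 12-7"/><path d="M43 163l13-9 14-20 3-2 3 1 3 6 4 23 10 27 3 21-1 6-4 6-24 17-12 2-12-4"/><path d="M328 27l-1 6-2 4-26 21-10 14-2 12 6 27 1 13-4 11-3 2-4 1-11-4-8-10-16-40-4-20 1-9 3-6 23-15 6-7"/></g><g data-elev="750"><path d="M143 601l-3-10 0-12 7-30 0-12-4-9-12-15-12-26-4-5-5-2-4 2-3 4-5 13-18 102"/><path d="M373 586l21 2 12-3 27-15 22-10 8-7 3-15-2-18-8-21-16-34-6-6-6-2-22 11-9 1-8-4-30-20-13-6-12-3-14 2-18 13-6 2-4-4-14-20-6-7-7-4-8 1-3 4-2 7 1 8 4 7 15 14 18 7 2 6 1 20 6 12 33 41 21 31 9 7z"/><path d="M428 439l5 1 4-2 14-14 12-10 4-6 3-29-4-28 10-15 1-6-1-8-6-4-3 0-3 6-3 24-26 34-13 33-1 14 3 6z"/><path d="M63 286l4 1 4-1 4-4 0-3-4-2-4 2-4 4z"/><path d="M465 282l38-1 39-8 23 0 6-2 4-4 2-6-1-6-8-17-12-19-4-23 7-33 13-16 5-18 4-3 18-3 4-3 3-5 0-9-5-13-6-9-9-7-12-6-11-2-9 1-6 5-2 4 3 11 1 16 3 6 9 9 1 5-10 13-9 4-9-1-8-2-19-15-23-1-24-12-19-7-51-11-26-9-7-2-8 2-6 4-4 5-4 11-2 16 1 12 4 9 11 10 34 16 20 20 9 4 23 6 8 6 4 6 2 6-3 22 1 11 3 6 8 10z"/><path d="M469 63l9 1 4-3 1-3 0-4-3-6-8-6-6 1-3 6 1 8z"/><path d="M80 27l-5 22 0 11 17 40 17 26 11 46 4 11 5 9 14 11 33 13 15 3 43 4 8 4 4 5-3 6-13 15-7 14-4 4-20 7-32 21-25 8-3 6 3 12-2 7-25 19-14 15-5 9-2 10 1 12 4 14 4 7 6 4 15 4 9-1 7-4 17-19 4-9 6-23 9-13 80-51 14-15 23-20 12-16 16-15 3-6 1-6-1-8-3-7-12-14-14-9-36-21-32-23-6-3-6 0-18 10-7-5-9-15-8-39-11-34-6-14-13-19"/></g><g data-elev="800"><path d="M124 601l3-52-5-9-6-4-4-1-7 5-6 12-10 49"/><path d="M372 568l10 2 13-3 15-7 20-11 6-5 4-6 1-6-1-9-5-13-8-8-29-7-9-5-25-19-9-3-8 0-12 5-9 8-3 6-1 9 6 12 31 48 6 8z"/><path d="M178 328l4 0 6-2 26-16 11-9 1-6-5-3-12-2-7 1-6 4-9 8-9 13-3 8z"/><path d="M504 262l13-1 13-5 8-6 2-7-6-18-2-21-7-35-5-6-14-8-7-2-9 0-24 7-5 6-1 8 7 27 0 24 1 7 5 4 15 4 3 4 4 14 3 3z"/><path d="M233 204l14-2 4-3 1-3-4-6-10-9-8-5-6-2-3 3-4 6-3 7 0 5 6 6z"/><path d="M89 27l-2 18 2 11 17 27 7 7 5 2 3-2 2-3 4-14-3-46"/></g><g data-elev="850"><path d="M383 546l12-2 12-6 4-6-1-6-6-4-10-4-11-2-7 1-3 6 2 12 3 8z"/></g>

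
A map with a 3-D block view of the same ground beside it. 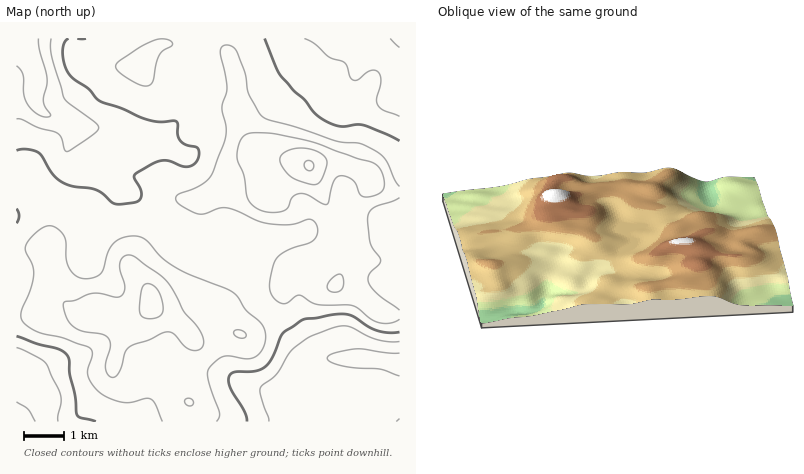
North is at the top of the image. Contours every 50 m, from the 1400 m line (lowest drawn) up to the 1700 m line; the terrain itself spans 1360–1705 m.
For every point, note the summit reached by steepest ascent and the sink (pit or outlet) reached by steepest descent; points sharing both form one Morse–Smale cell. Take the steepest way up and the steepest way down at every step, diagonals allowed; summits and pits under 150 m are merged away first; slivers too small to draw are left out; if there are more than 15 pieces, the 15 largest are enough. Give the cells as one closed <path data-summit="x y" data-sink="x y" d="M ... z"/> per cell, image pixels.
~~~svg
<path data-summit="310 166" data-sink="22 38" d="M226 38l-210 0 0 276 30 1 20-7 18 7 16 0 26 7 10-3-10 9-4 8-9 26 1 10 8 6 8 3 16-6 10 0 6 3 16 18 8 5 8-43 0-14-14-19-22-13-4-7 4 4 10 1 22-8 8 1 18 9 16 18-3-10 11-11 40-19 18-21 12-4 10 6 16 14 24 12 18 15 12 3 10-1 0-122-12-1-10-5-12-14-24-9-18-1-16 3-18-5-20 2-1-4-17-14-7-12-6-22-3-32-9-26z"/><path data-summit="310 166" data-sink="400 364" d="M310 265l-12 4-18 21-40 19-11 11 3 10-16-18-18-9-8-1-22 8-14-4 4 6 22 13 14 19-2 28-5 20 0 6 3 4 0 20 210 0 0-106-22-4-18-15-24-12-16-14z"/><path data-summit="310 166" data-sink="400 38" d="M400 38l-174 0 1 14 10 30 2 28 10 30 20 18 1 4 20-2 18 5 16-3 18 1 24 9 12 14 10 5 12 1z"/><path data-summit="310 166" data-sink="16 422" d="M66 308l-20 7-30 1 0 106 174 0 0-20-12-6-16-18-6-3-10 0-16 6-8-3-8-6-1-10 7-22 6-12 8-8-8 2-26-7-12 1z"/>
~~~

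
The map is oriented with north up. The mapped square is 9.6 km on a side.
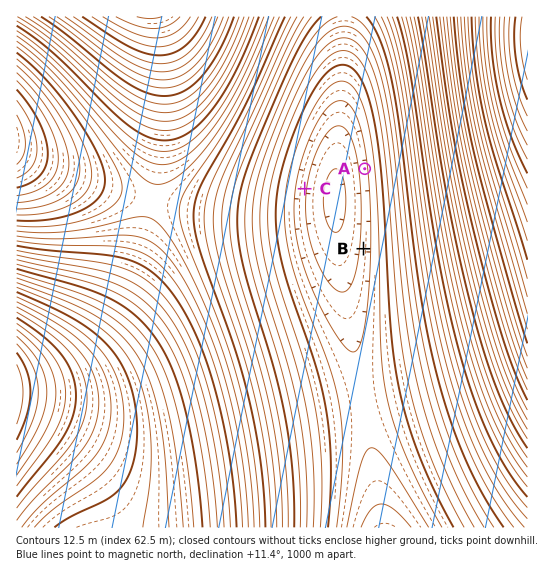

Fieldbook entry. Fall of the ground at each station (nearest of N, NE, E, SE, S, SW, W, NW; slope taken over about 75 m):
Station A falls W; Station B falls W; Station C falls E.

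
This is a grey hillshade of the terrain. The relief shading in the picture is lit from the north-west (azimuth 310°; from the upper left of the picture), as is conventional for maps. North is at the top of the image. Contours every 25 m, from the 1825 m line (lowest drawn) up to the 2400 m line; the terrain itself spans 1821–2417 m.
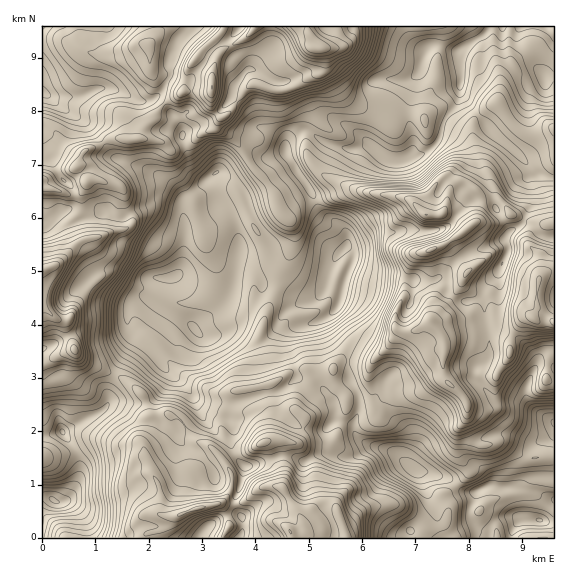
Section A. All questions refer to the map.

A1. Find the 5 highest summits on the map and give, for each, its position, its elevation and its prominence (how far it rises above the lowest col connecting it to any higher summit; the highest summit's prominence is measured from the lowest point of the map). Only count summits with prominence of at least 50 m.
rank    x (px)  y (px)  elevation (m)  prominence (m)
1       321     48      2417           596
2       533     319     2390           290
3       432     249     2356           130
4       212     88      2351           76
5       429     320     2349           101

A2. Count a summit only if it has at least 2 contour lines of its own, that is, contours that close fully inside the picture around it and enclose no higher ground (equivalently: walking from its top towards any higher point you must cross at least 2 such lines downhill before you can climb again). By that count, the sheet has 6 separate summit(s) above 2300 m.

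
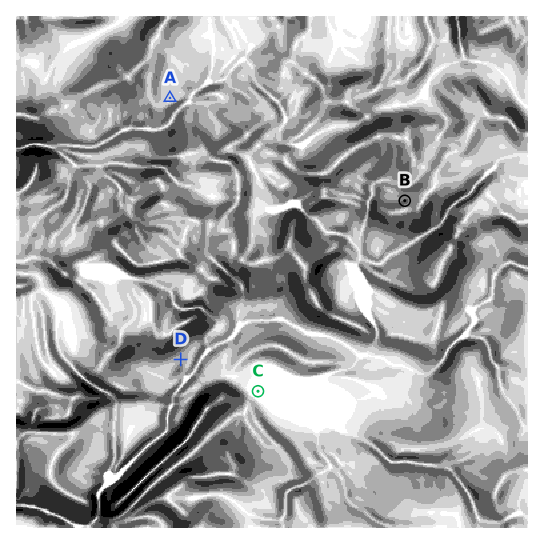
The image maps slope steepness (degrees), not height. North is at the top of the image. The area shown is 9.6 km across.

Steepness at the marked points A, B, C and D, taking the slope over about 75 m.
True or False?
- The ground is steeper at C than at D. False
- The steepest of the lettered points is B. True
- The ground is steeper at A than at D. False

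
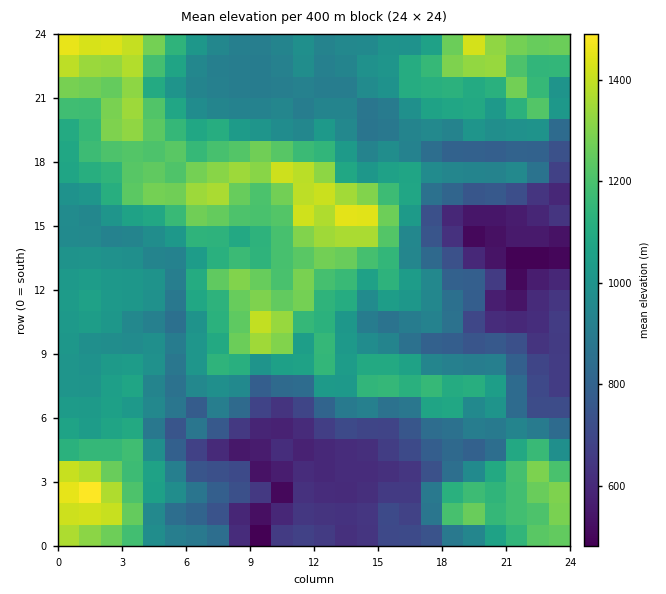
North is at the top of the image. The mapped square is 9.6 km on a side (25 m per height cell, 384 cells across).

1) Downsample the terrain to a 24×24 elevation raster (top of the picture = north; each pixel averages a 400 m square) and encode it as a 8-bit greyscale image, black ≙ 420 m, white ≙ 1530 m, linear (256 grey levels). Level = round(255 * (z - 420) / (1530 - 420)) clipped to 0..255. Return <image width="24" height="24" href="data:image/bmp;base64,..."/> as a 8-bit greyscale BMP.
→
<image width="24" height="24" href="data:image/bmp;base64,Qk12BgAAAAAAADYEAAAoAAAAGAAAABgAAAABAAgAAAAAAEACAAATCwAAEwsAAAABAAAAAAAAAAAAAAEBAQACAgIAAwMDAAQEBAAFBQUABgYGAAcHBwAICAgACQkJAAoKCgALCwsADAwMAA0NDQAODg4ADw8PABAQEAAREREAEhISABMTEwAUFBQAFRUVABYWFgAXFxcAGBgYABkZGQAaGhoAGxsbABwcHAAdHR0AHh4eAB8fHwAgICAAISEhACIiIgAjIyMAJCQkACUlJQAmJiYAJycnACgoKAApKSkAKioqACsrKwAsLCwALS0tAC4uLgAvLy8AMDAwADExMQAyMjIAMzMzADQ0NAA1NTUANjY2ADc3NwA4ODgAOTk5ADo6OgA7OzsAPDw8AD09PQA+Pj4APz8/AEBAQABBQUEAQkJCAENDQwBEREQARUVFAEZGRgBHR0cASEhIAElJSQBKSkoAS0tLAExMTABNTU0ATk5OAE9PTwBQUFAAUVFRAFJSUgBTU1MAVFRUAFVVVQBWVlYAV1dXAFhYWABZWVkAWlpaAFtbWwBcXFwAXV1dAF5eXgBfX18AYGBgAGFhYQBiYmIAY2NjAGRkZABlZWUAZmZmAGdnZwBoaGgAaWlpAGpqagBra2sAbGxsAG1tbQBubm4Ab29vAHBwcABxcXEAcnJyAHNzcwB0dHQAdXV1AHZ2dgB3d3cAeHh4AHl5eQB6enoAe3t7AHx8fAB9fX0Afn5+AH9/fwCAgIAAgYGBAIKCggCDg4MAhISEAIWFhQCGhoYAh4eHAIiIiACJiYkAioqKAIuLiwCMjIwAjY2NAI6OjgCPj48AkJCQAJGRkQCSkpIAk5OTAJSUlACVlZUAlpaWAJeXlwCYmJgAmZmZAJqamgCbm5sAnJycAJ2dnQCenp4An5+fAKCgoAChoaEAoqKiAKOjowCkpKQApaWlAKampgCnp6cAqKioAKmpqQCqqqoAq6urAKysrACtra0Arq6uAK+vrwCwsLAAsbGxALKysgCzs7MAtLS0ALW1tQC2trYAt7e3ALi4uAC5ubkAurq6ALu7uwC8vLwAvb29AL6+vgC/v78AwMDAAMHBwQDCwsIAw8PDAMTExADFxcUAxsbGAMfHxwDIyMgAycnJAMrKygDLy8sAzMzMAM3NzQDOzs4Az8/PANDQ0ADR0dEA0tLSANPT0wDU1NQA1dXVANbW1gDX19cA2NjYANnZ2QDa2toA29vbANzc3ADd3d0A3t7eAN/f3wDg4OAA4eHhAOLi4gDj4+MA5OTkAOXl5QDm5uYA5+fnAOjo6ADp6ekA6urqAOvr6wDs7OwA7e3tAO7u7gDv7+8A8PDwAPHx8QDy8vIA8/PzAPT09AD19fUA9vb2APf39wD4+PgA+fn5APr6+gD7+/sA/Pz8AP39/QD+/v4A////ANnNw6+AcWxiKw42OzcuMkJCSWx4lKe7vuTm4r97YllJJxcoMzEwM0I8abLBqK+2x+3227WSgGhURjQTLywrLTU1a6Gtpq/ByeLbwa2Tc0tHQxkgKykrLC4zSGN9m7LIs6KpqK+BVTsqHR8tJCkrLThCU11WYpqrgZWOlptrS2lPNSYlKzlCPz1MYWRwbnZvX46Mkot6aVJxXj0xP1ltc2ZqlZh8hl9ERIeGkZZ3ZXqBfFReYIyLp6mhqp2fkF9BN4eEjI6EaoiloYaSlKiOm5qTeHNwclU+N4iCgH6Bb4ibwtXKkKiLf3dlVlNLT0cxNouPiHpzZIWivODSqKOJb2dwdWU/LCksN46Ti4mDa5ikwMm+xaWefY+JeWNTIhoqMoyOiomFcZ29ysCzyLKrkqSOelZUNxMhKIWGg4F3dI6hrKWzusXBsqd5XUgpGxAQEn17dXeAiqWkmqSyytXY2Lh5Sy8TGB8eGn15h5OZrMO/tbS45drs7MOMRygcHCAnMoSIn7vGxNTYwLTF3+PVyq2XZFpMT0YyKJafprq+tsXN1M3k3s+YiZOWfnl2dntmO5ittbi1u6myuMS6rKeNdn91YldWVFdXR5ypyc+8qZmejYd/eot6aGt3e3aHgYOFX6+ux9S3l393dXV4cHZ3aW+ClJeajKO3isfEv8+chndzcXBxdHBxfoSdoaOcocWpht/T0duwlXpycHB0gHN3g4edqcnQ0ranp+7o6eLGpYl6cnF2gnZ6fIWEk8Ln0MbAwQ=="/>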